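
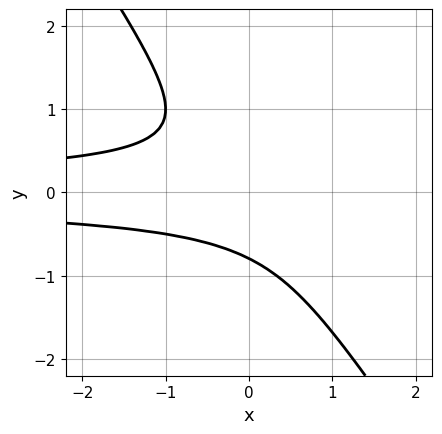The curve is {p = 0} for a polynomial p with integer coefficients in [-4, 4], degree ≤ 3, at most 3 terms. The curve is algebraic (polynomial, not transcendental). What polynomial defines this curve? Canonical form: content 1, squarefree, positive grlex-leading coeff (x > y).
3*x*y^2 + 2*y^3 + 1

1. Degree: no degree-2 curve has this shape, so deg p = 3.
2. Checking where it meets the axes: the curve avoids every integer x-axis point in the box.
3. The integer polynomial consistent with all of this is the stated p.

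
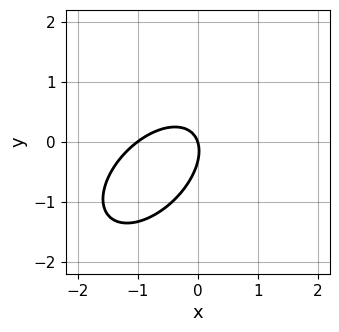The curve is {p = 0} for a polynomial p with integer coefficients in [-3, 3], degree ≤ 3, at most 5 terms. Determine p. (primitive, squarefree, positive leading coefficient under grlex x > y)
The degree is 2 — no degree-1 curve has this shape.
From the axis intercepts and sections: it meets the y-axis at y = 0 (among the integer gridlines); the x-axis gridline crossings are at x ∈ {-1, 0}.
Fitting integer coefficients to these (and the overall shape) gives p.

3*x^2 - 3*x*y + 3*y^2 + 3*x + y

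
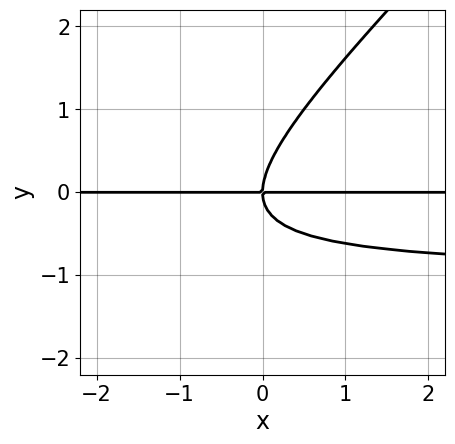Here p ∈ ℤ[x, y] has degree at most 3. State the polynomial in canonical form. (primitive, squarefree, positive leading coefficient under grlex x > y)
1. Degree: no degree-2 curve has this shape, so deg p = 3.
2. From the axis intercepts and sections: every point of the x-axis in the box is on the curve; it crosses the y-axis at the gridline y = 0.
3. Matching integer coefficients to the picture gives p.

x*y^2 - y^3 + x*y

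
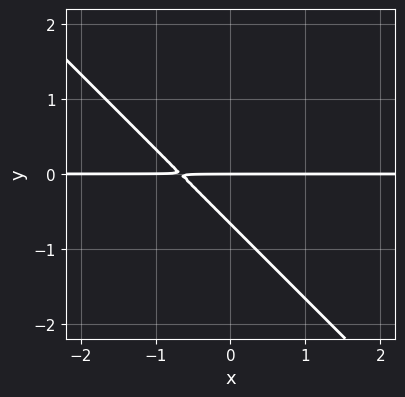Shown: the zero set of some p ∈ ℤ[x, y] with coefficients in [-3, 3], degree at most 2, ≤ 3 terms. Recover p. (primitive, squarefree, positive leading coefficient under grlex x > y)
First, the degree is 2 — a generic line meets the curve in up to 2 points.
Then, observable constraints: it crosses the y-axis at the gridline y = 0; every point of the x-axis in the box is on the curve.
Finally, solving for integer coefficients yields p as stated.

3*x*y + 3*y^2 + 2*y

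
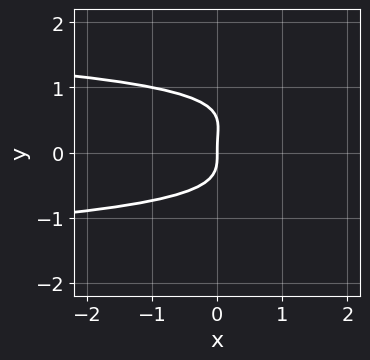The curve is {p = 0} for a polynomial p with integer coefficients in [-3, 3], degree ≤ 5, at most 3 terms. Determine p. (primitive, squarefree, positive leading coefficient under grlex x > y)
2*y^4 - y^3 + x

1. The degree is 4 — a generic line meets the curve in up to 4 points.
2. Observable constraints: it meets the x-axis at x = 0 (among the integer gridlines); it crosses the y-axis at the gridline y = 0.
3. The integer polynomial consistent with all of this is the stated p.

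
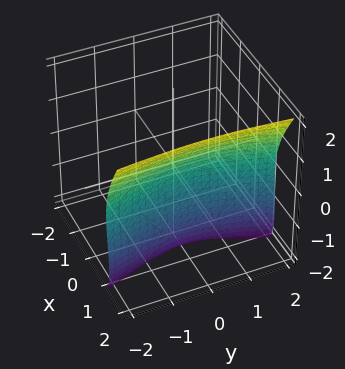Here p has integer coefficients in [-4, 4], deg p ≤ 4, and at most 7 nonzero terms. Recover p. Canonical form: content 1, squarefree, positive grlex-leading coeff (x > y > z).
The degree is 3 — the shape is more complex than any degree-2 surface.
Reading off the gridlines: no z-intercept at any integer in the box; the surface avoids every integer y-axis point in the box.
Together with the visible shape, these determine p as stated.

3*x^3 - z^3 - y^2 - 2*z^2 - 1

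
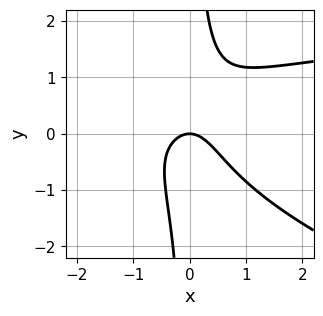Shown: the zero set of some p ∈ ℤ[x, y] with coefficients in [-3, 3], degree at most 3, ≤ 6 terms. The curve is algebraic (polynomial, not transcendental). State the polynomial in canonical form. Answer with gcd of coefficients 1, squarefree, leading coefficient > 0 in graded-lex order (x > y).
1. deg p = 3. A generic line meets the curve in up to 3 points.
2. Reading off the gridlines: it meets the y-axis at y = 0 (among the integer gridlines); one x-axis crossing is at x = 0.
3. Fitting integer coefficients to these (and the overall shape) gives p.

x^2*y + 3*x*y^2 - 3*x^2 - 2*y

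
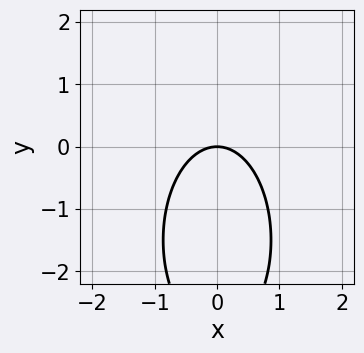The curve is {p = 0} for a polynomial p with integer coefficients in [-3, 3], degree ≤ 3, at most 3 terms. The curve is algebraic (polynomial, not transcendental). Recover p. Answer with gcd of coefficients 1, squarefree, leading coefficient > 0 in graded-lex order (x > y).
Degree: no degree-1 curve has this shape, so deg p = 2.
Symmetries: the x ↦ −x reflection is a symmetry, so x appears only in even powers.
Checking where it meets the axes: it meets the x-axis at x = 0 (among the integer gridlines); one y-axis crossing is at y = 0.
Matching integer coefficients to the picture gives p.

3*x^2 + y^2 + 3*y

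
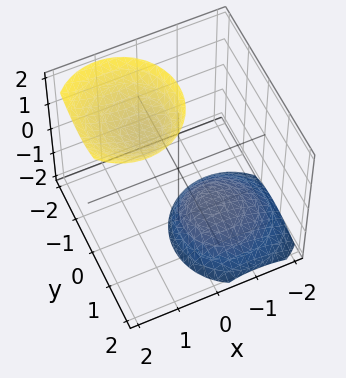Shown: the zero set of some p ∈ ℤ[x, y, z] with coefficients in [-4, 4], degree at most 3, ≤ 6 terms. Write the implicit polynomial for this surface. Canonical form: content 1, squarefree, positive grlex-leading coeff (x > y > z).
1. The picture has 2 separate pieces.
2. The degree is 2 — a generic line meets the surface in up to 2 points.
3. Checking where it meets the axes: the surface avoids every integer y-axis point in the box; it misses every integer gridline on the x-axis.
4. Solving for integer coefficients yields p as stated.

3*x^2 - 3*x*z + 3*y^2 + 2*y*z - z^2 + 3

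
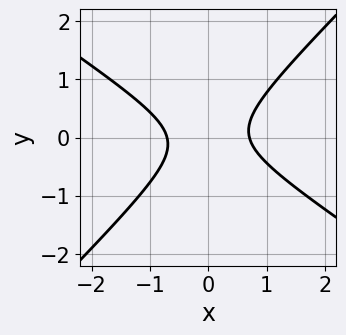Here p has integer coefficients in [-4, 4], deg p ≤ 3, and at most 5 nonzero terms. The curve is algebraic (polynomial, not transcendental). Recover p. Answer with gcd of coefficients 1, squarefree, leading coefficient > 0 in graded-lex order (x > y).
2*x^2 + x*y - 3*y^2 - 1

(a) Degree: no degree-1 curve has this shape, so deg p = 2.
(b) From the visible intercepts: no y-intercept at any integer in the box.
(c) Solving for integer coefficients yields p as stated.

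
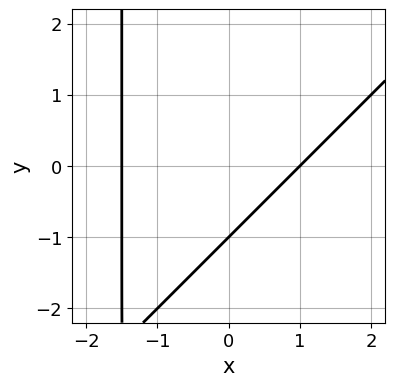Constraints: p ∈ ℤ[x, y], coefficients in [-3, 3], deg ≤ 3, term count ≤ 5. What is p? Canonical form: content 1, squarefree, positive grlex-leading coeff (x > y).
2*x^2 - 2*x*y + x - 3*y - 3

First, the degree is 2 — a generic line meets the curve in up to 2 points.
Next, checking where it meets the axes: it crosses the y-axis at the gridline y = -1; it crosses the x-axis at the gridline x = 1.
Finally, together with the visible shape, these determine p as stated.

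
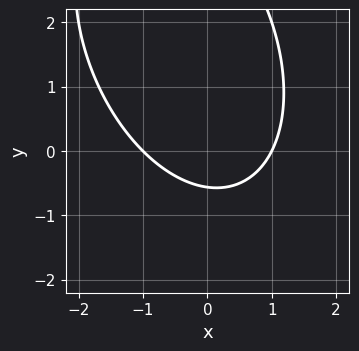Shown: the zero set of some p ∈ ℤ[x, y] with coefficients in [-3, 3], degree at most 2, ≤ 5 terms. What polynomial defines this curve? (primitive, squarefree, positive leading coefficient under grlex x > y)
2*x^2 + x*y + y^2 - 3*y - 2

1. Degree: a generic line meets the curve in up to 2 points, so deg p = 2.
2. Observable constraints: among the integer gridlines, it crosses the x-axis at x ∈ {-1, 1}.
3. Matching integer coefficients to the picture gives p.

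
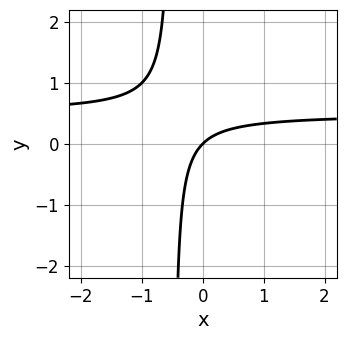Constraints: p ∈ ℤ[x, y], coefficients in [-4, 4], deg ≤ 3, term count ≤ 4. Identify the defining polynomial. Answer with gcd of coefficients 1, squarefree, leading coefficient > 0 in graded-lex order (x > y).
2*x*y - x + y

1. Degree: the shape is more complex than any degree-1 curve, so deg p = 2.
2. Reading off the gridlines: it crosses the y-axis at the gridline y = 0; it crosses the x-axis at the gridline x = 0.
3. The integer polynomial consistent with all of this is the stated p.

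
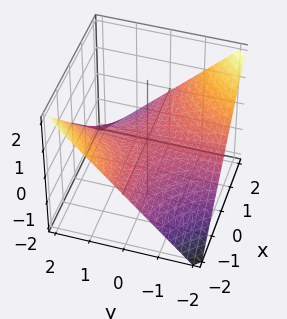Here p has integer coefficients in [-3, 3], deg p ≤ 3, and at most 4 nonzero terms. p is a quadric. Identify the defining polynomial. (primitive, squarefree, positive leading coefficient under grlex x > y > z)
(a) The degree is 2 — a hyperbolic paraboloid; a quadric.
(b) Observable constraints: the visible y-axis segment lies entirely on the surface; one z-axis crossing is at z = 0.
(c) Fitting integer coefficients to these (and the overall shape) gives p. Check: (1, 0, 0) on the x-axis lies on the surface, and p(1, 0, 0) = 0. ✓

x*y + 2*z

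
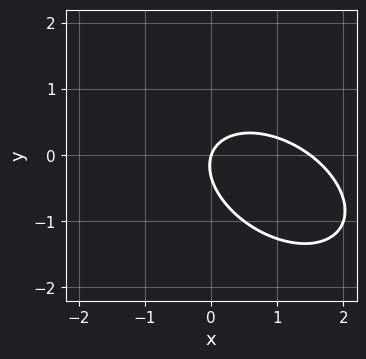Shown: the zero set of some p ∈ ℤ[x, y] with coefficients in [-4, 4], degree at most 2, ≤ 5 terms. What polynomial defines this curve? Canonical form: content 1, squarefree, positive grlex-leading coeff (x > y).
1. deg p = 2. No degree-1 curve has this shape.
2. From the visible intercepts: it crosses the y-axis at the gridline y = 0; it crosses the x-axis at the gridline x = 0.
3. The integer polynomial consistent with all of this is the stated p.

2*x^2 + 2*x*y + 3*y^2 - 3*x + y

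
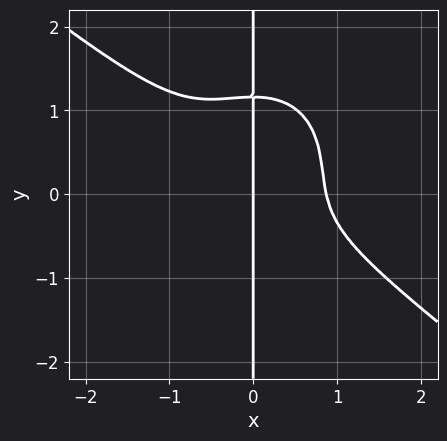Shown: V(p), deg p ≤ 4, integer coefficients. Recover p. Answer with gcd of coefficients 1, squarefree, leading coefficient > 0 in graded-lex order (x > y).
3*x^4 + 2*x^3*y + 3*x*y^3 - 2*x*y^2 - 2*x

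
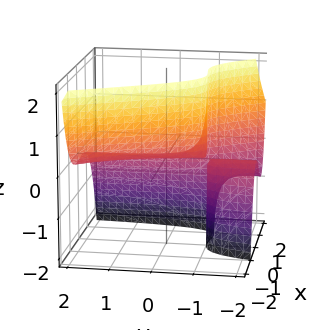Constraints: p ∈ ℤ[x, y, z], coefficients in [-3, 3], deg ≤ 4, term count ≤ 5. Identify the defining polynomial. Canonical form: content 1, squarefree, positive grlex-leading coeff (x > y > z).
First, deg p = 3. The shape is more complex than any degree-2 surface.
Next, from the axis intercepts and sections: one x-axis crossing is at x = 0; one z-axis crossing is at z = 0; the visible y-axis segment lies entirely on the surface.
Finally, putting this together gives p.

3*x^3 + 2*x^2*y - x^2 + 3*y*z + 3*z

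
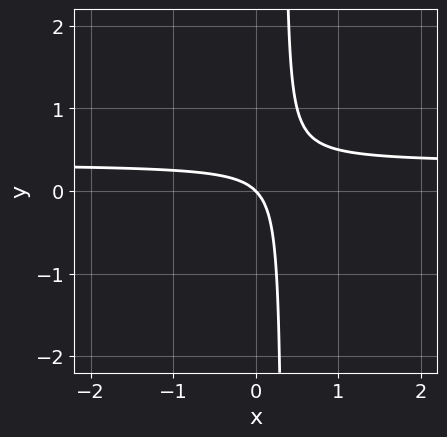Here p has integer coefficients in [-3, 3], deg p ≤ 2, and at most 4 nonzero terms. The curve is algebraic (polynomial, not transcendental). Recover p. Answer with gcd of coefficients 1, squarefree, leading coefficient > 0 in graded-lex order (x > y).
3*x*y - x - y

1. Degree: the shape is more complex than any degree-1 curve, so deg p = 2.
2. Observable constraints: it meets the x-axis at x = 0 (among the integer gridlines); one y-axis crossing is at y = 0.
3. Matching integer coefficients to the picture gives p.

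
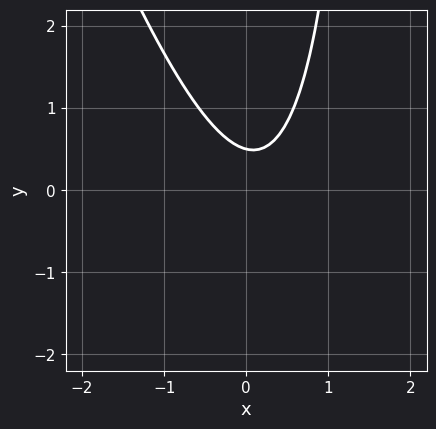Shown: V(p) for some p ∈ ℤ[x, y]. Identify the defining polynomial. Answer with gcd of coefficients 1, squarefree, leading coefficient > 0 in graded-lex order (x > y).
1. The degree is 2 — no degree-1 curve has this shape.
2. Checking where it meets the axes: no x-intercept at any integer in the box.
3. These observations pin down the coefficients.

3*x^2 + x*y - x - 2*y + 1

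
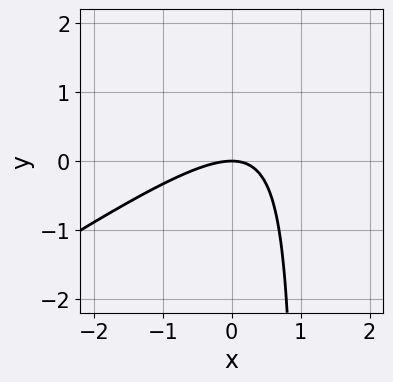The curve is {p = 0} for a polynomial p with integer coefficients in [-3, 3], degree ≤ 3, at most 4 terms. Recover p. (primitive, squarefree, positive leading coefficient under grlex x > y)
2*x^2 - 3*x*y + 3*y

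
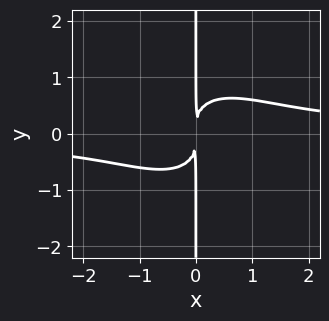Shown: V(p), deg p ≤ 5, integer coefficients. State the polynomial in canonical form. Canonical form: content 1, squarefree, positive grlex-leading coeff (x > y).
2*x^3*y + x^2*y^2 + 2*x*y^3 - 2*x^2

1. deg p = 4.
2. Reading off the gridlines: every point of the y-axis in the box is on the curve.
3. Matching integer coefficients to the picture gives p.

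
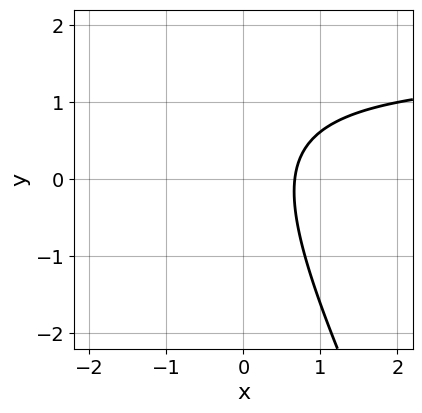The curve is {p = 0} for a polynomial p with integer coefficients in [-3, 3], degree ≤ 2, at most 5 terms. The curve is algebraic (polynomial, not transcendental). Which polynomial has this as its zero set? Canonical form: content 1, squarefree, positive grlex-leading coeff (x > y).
2*x*y + y^2 - 3*x - y + 2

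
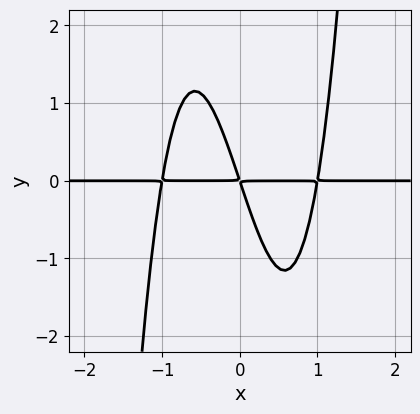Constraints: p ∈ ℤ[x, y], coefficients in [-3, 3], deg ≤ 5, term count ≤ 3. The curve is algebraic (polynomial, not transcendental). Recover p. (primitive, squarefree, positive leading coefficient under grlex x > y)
3*x^3*y - 3*x*y - y^2

1. The degree is 4 — the shape is more complex than any degree-3 curve.
2. Reading off the gridlines: every point of the x-axis in the box is on the curve.
3. Assembling these constraints gives the stated polynomial.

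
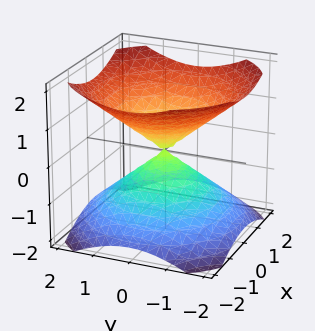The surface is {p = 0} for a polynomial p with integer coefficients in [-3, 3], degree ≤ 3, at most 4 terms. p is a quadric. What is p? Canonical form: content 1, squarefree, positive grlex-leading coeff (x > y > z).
2*x^2 + 2*y^2 - 3*z^2

First, there are 2 components. They look like related sheets of one shape, so recover p as a whole.
Next, deg p = 2. A double cone through the origin; a quadric.
Then, symmetries: the z ↦ −z reflection is a symmetry, so z appears only in even powers; rotational symmetry about the z-axis ⇒ p depends on x, y only through x² + y².
Then, observable constraints: it crosses the y-axis at the gridline y = 0; it meets the z-axis at z = 0 (among the integer gridlines); a circular section at z = 1 has radius between 1 and 2; one x-axis crossing is at x = 0.
Finally, fitting integer coefficients to these (and the overall shape) gives p.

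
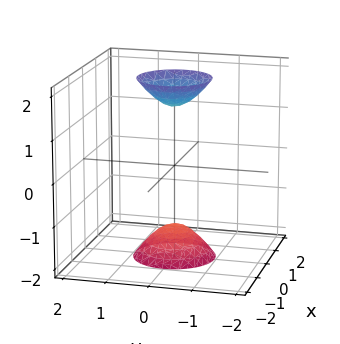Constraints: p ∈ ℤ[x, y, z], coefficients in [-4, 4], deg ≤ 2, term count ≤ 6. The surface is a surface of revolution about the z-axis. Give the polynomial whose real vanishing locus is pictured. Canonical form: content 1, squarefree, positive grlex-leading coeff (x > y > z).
1. There are 2 components. They look like related sheets of one shape, so recover p as a whole.
2. The degree is 2 — no degree-1 surface has this shape.
3. Symmetry: every cross-section ⟂ z is a circle, so x, y appear only via x² + y².
4. Checking where it meets the axes: no x-intercept at any integer in the box; a circular section at z = 2 has radius between 0 and 1.
5. Fitting integer coefficients to these (and the overall shape) gives p.

3*x^2 + 3*y^2 - z^2 + 2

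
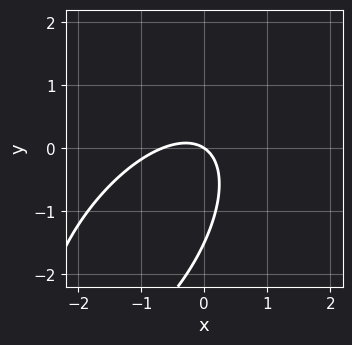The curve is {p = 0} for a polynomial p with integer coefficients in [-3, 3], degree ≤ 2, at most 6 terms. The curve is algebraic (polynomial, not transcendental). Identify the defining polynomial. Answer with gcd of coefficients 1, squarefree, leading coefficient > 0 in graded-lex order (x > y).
(a) deg p = 2. A generic line meets the curve in up to 2 points.
(b) Checking where it meets the axes: it meets the x-axis at x = 0 (among the integer gridlines); one y-axis crossing is at y = 0.
(c) Matching integer coefficients to the picture gives p.

3*x^2 - 3*x*y + 2*y^2 + 2*x + 3*y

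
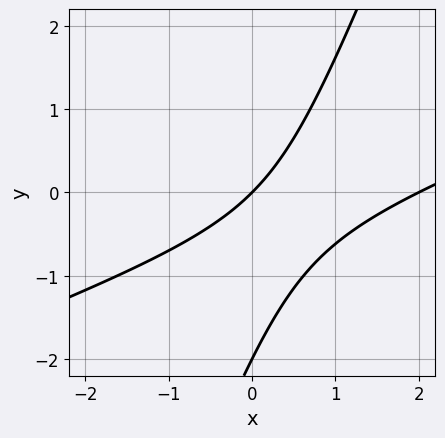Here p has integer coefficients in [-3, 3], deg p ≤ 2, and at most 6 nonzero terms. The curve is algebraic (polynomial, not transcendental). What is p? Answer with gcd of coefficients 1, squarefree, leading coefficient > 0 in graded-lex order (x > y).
x^2 - 3*x*y + y^2 - 2*x + 2*y

Degree: the shape is more complex than any degree-1 curve, so deg p = 2.
From the axis intercepts and sections: among the integer gridlines, it crosses the y-axis at y ∈ {-2, 0}; the x-axis gridline crossings are at x ∈ {0, 2}.
The integer polynomial consistent with all of this is the stated p.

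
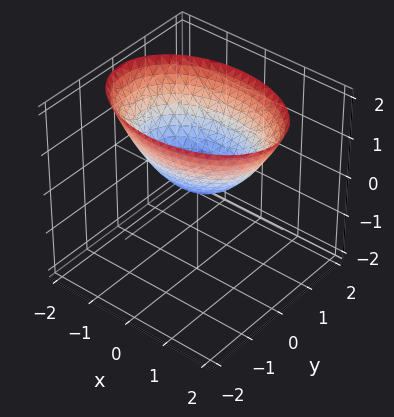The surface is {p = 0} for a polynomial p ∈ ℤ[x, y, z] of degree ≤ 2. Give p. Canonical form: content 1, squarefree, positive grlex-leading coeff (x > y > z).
(a) Degree: a single bowl opening along one axis; a quadric, so deg p = 2.
(b) Symmetries: it's symmetric under x → −x, forcing even powers of x; it's symmetric under y → −y, forcing even powers of y.
(c) From the visible intercepts: one x-axis crossing is at x = 0; it crosses the z-axis at the gridline z = 0.
(d) Fitting integer coefficients to these (and the overall shape) gives p.

x^2 + 2*y^2 - 2*z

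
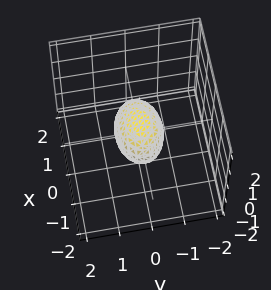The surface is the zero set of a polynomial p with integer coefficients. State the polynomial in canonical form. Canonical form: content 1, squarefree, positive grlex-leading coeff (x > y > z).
x^2 + 2*y^2 + 2*z^2 - 1

(a) The degree is 2 — bounded and convex; a quadric.
(b) Symmetries: the z ↦ −z reflection is a symmetry, so z appears only in even powers; it's symmetric under y → −y, forcing even powers of y; it's symmetric under x → −x, forcing even powers of x.
(c) Checking where it meets the axes: among the integer gridlines, it crosses the x-axis at x ∈ {-1, 1}.
(d) These observations pin down the coefficients.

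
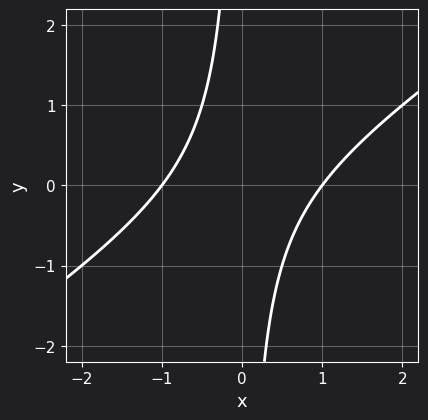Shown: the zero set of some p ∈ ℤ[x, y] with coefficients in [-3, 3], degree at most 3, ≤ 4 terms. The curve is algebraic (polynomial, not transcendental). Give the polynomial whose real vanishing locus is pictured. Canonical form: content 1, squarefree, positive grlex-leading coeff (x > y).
2*x^2 - 3*x*y - 2

1. The degree is 2 — the shape is more complex than any degree-1 curve.
2. Reading off the gridlines: the curve avoids every integer y-axis point in the box; the x-axis gridline crossings are at x ∈ {-1, 1}.
3. Assembling these constraints gives the stated polynomial.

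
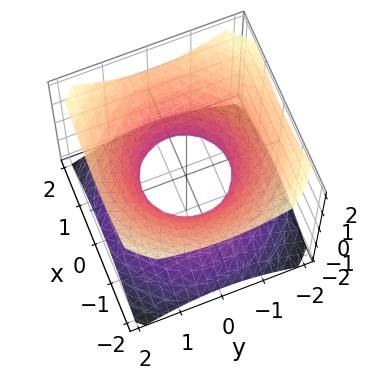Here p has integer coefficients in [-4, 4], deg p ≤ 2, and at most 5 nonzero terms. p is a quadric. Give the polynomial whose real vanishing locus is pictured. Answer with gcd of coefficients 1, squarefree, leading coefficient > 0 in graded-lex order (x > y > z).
2*x^2 + 2*y^2 - 3*z^2 - 2

First, degree: an hourglass — one-sheet hyperboloid; a quadric, so deg p = 2.
Then, symmetries: the z ↦ −z reflection is a symmetry, so z appears only in even powers; the surface is invariant under rotation about z: p = q(x² + y², z).
Next, observable constraints: the x-axis gridline crossings are at x ∈ {-1, 1}; among the integer gridlines, it crosses the y-axis at y ∈ {-1, 1}.
Finally, putting this together gives p.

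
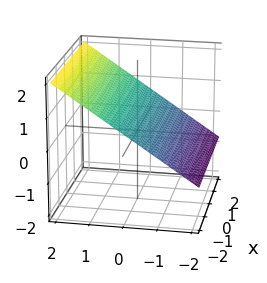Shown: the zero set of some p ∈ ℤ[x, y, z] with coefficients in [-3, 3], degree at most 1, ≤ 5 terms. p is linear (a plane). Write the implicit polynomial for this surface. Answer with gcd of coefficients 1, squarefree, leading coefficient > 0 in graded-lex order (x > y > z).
2*y - 3*z + 2

First, the degree is 1 — every cross-section is a straight line — this is a plane.
Then, from the axis intercepts and sections: one y-axis crossing is at y = -1; the surface avoids every integer x-axis point in the box.
Finally, fitting integer coefficients to these (and the overall shape) gives p.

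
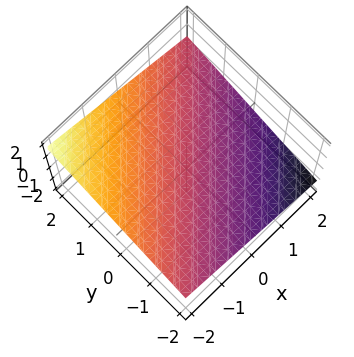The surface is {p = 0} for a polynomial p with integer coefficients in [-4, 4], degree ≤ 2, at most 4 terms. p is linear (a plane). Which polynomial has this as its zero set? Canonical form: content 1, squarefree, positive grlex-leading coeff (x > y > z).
x - y + 3*z - 2

First, the degree is 1 — the surface is flat (a plane).
Then, from the axis intercepts and sections: it meets the y-axis at y = -2 (among the integer gridlines); one x-axis crossing is at x = 2.
Finally, the integer polynomial consistent with all of this is the stated p.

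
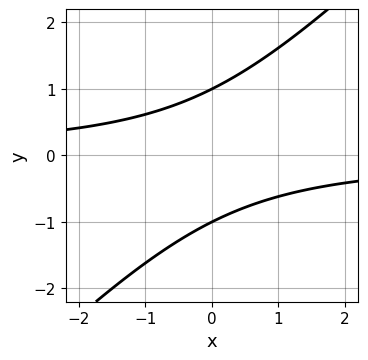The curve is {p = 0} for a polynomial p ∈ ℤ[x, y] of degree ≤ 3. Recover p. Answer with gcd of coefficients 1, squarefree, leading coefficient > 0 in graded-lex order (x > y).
First, the degree is 2 — a generic line meets the curve in up to 2 points.
Then, observable constraints: no x-intercept at any integer in the box; among the integer gridlines, it crosses the y-axis at y ∈ {-1, 1}.
Finally, assembling these constraints gives the stated polynomial.

x*y - y^2 + 1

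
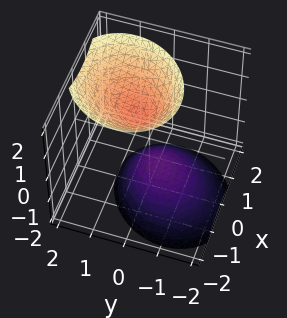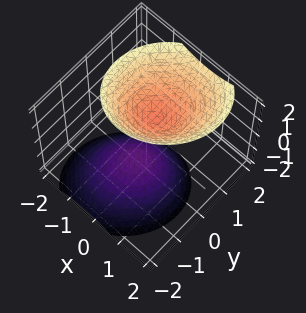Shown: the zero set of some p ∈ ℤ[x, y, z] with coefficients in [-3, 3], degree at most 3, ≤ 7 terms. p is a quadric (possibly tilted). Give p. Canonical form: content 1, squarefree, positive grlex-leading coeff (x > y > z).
3*x^2 - x*y + 3*y^2 - 2*y*z - 2*z^2 + 2

The picture has 2 separate pieces. They look like related sheets of one shape, so recover p as a whole.
Degree: no degree-1 surface has this shape, so deg p = 2.
Against the integer gridlines: the z-axis gridline crossings are at z ∈ {-1, 1}; no y-intercept at any integer in the box; the surface avoids every integer x-axis point in the box.
Assembling these constraints gives the stated polynomial.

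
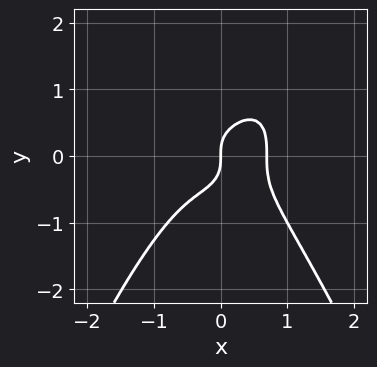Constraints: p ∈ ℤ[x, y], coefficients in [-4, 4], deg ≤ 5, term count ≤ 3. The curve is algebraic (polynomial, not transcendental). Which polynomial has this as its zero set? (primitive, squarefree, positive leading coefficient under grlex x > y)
3*x^4 + 2*y^3 - x

1. The degree is 4 — the shape is more complex than any degree-3 curve.
2. From the axis intercepts and sections: it meets the y-axis at y = 0 (among the integer gridlines); it meets the x-axis at x = 0 (among the integer gridlines).
3. Together with the visible shape, these determine p as stated.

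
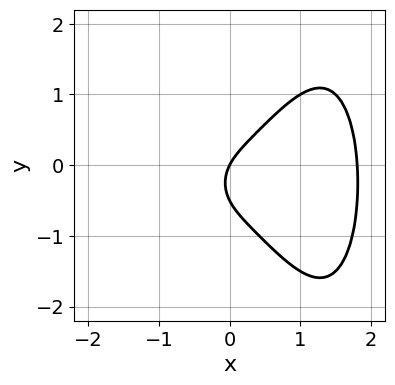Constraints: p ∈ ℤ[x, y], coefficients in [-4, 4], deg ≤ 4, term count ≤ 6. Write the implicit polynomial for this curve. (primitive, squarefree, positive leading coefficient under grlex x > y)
2*x^4 - 3*x^3 + 2*y^2 - 2*x + y

1. Degree: a generic line meets the curve in up to 4 points, so deg p = 4.
2. Observable constraints: one y-axis crossing is at y = 0; it meets the x-axis at x = 0 (among the integer gridlines).
3. The integer polynomial consistent with all of this is the stated p.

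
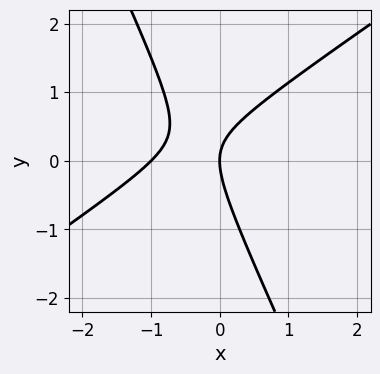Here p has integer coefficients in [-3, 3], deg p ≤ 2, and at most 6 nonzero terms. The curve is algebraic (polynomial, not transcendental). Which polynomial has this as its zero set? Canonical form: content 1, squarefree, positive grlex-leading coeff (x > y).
3*x^2 - 3*x*y - 2*y^2 + 3*x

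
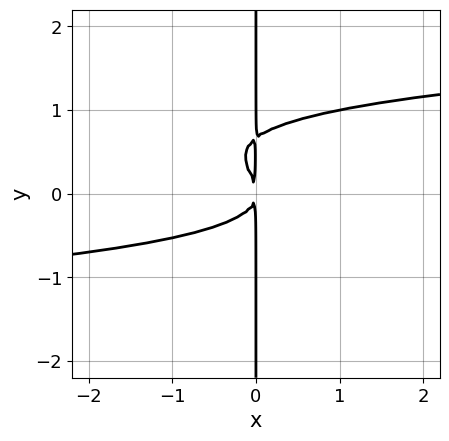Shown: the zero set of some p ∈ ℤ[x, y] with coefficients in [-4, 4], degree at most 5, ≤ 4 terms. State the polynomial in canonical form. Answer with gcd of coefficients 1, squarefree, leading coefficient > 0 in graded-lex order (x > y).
First, degree: a generic line meets the curve in up to 4 points, so deg p = 4.
Next, against the integer gridlines: every point of the y-axis in the box is on the curve.
Finally, assembling these constraints gives the stated polynomial.

3*x*y^3 - 2*x*y^2 - x^2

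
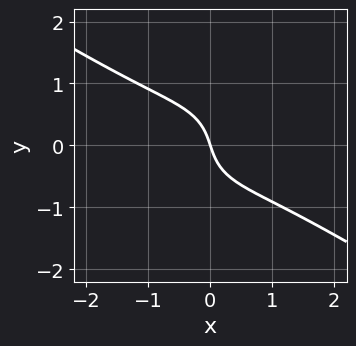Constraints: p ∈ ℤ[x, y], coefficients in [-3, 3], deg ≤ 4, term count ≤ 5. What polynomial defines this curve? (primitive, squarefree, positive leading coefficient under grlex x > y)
2*x^3 + 2*x^2*y + 3*y^3 + 3*x + y

First, the degree is 3 — a generic line meets the curve in up to 3 points.
Next, against the integer gridlines: one y-axis crossing is at y = 0; it crosses the x-axis at the gridline x = 0.
Finally, fitting integer coefficients to these (and the overall shape) gives p.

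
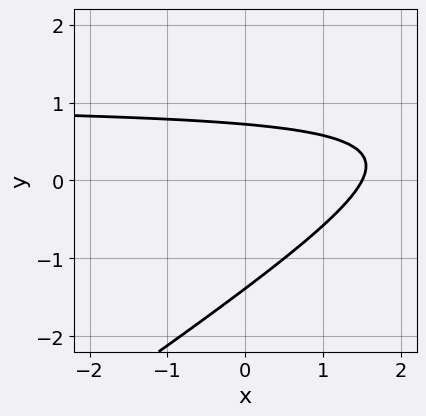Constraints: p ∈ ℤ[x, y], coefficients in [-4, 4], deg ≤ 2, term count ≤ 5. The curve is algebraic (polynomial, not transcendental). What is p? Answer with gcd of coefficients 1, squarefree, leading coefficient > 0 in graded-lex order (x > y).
2*x*y - 3*y^2 - 2*x - 2*y + 3

deg p = 2. The shape is more complex than any degree-1 curve.
The integer polynomial consistent with all of this is the stated p.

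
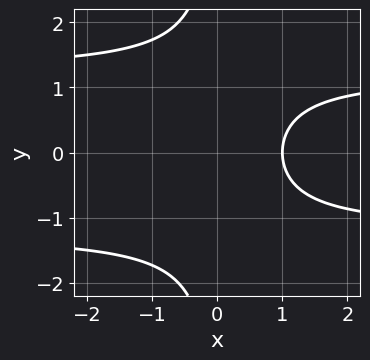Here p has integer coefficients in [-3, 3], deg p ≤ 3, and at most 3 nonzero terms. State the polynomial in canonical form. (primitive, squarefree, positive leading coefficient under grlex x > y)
2*x*y^2 - 3*x + 3

(a) Degree: the shape is more complex than any degree-2 curve, so deg p = 3.
(b) Symmetries: it's symmetric under y → −y, forcing even powers of y.
(c) Reading off the gridlines: one x-axis crossing is at x = 1; no y-intercept at any integer in the box.
(d) Fitting integer coefficients to these (and the overall shape) gives p.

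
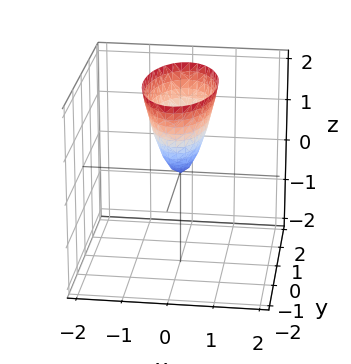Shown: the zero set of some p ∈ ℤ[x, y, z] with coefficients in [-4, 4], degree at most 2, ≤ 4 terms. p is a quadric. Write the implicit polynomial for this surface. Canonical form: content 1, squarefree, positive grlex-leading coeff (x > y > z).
3*x^2 + y^2 - z

deg p = 2. A single bowl opening along one axis; a quadric.
Symmetries: the x ↦ −x reflection is a symmetry, so x appears only in even powers; it's symmetric under y → −y, forcing even powers of y.
Against the integer gridlines: it meets the x-axis at x = 0 (among the integer gridlines); one y-axis crossing is at y = 0; it meets the z-axis at z = 0 (among the integer gridlines).
Together with the visible shape, these determine p as stated.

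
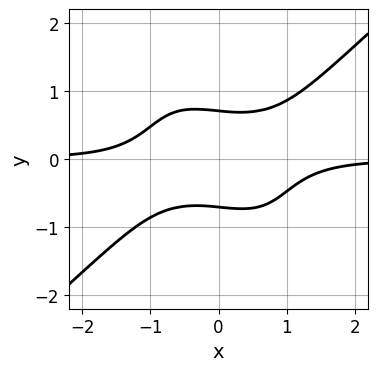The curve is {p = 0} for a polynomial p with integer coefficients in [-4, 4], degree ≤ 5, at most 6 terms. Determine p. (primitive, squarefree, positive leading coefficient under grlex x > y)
1. deg p = 4. A generic line meets the curve in up to 4 points.
2. Reading off the gridlines: it misses every integer gridline on the x-axis.
3. Putting this together gives p.

3*x^3*y - 2*x*y^3 - 2*y^4 - 3*y^2 + 2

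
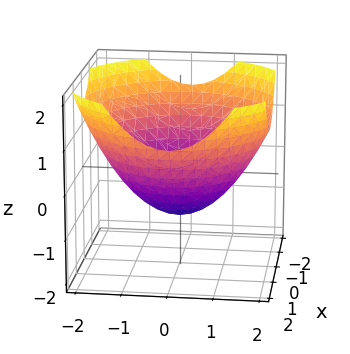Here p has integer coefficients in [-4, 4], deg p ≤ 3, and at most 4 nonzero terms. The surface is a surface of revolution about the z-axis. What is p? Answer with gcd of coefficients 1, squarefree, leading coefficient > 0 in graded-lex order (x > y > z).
First, the degree is 2 — the shape is more complex than any degree-1 surface.
Then, symmetries: the surface is invariant under rotation about z: p = q(x² + y², z).
Next, reading off the gridlines: it crosses the z-axis at the gridline z = -1; a circular section at z = 0 has radius between 1 and 2.
Finally, together with the visible shape, these determine p as stated.

x^2 + y^2 - 2*z - 2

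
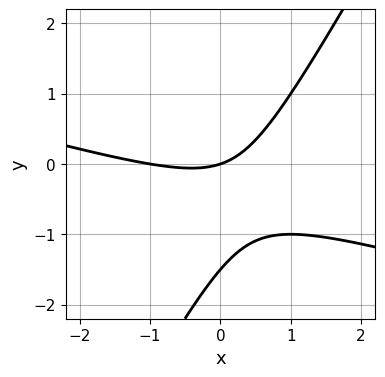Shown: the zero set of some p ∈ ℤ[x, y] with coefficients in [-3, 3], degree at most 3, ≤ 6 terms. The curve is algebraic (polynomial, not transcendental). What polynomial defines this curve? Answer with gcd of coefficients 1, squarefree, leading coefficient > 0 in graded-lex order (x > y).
Degree: a generic line meets the curve in up to 2 points, so deg p = 2.
Reading off the gridlines: it crosses the y-axis at the gridline y = 0; among the integer gridlines, it crosses the x-axis at x ∈ {-1, 0}.
Fitting integer coefficients to these (and the overall shape) gives p.

x^2 + 3*x*y - 2*y^2 + x - 3*y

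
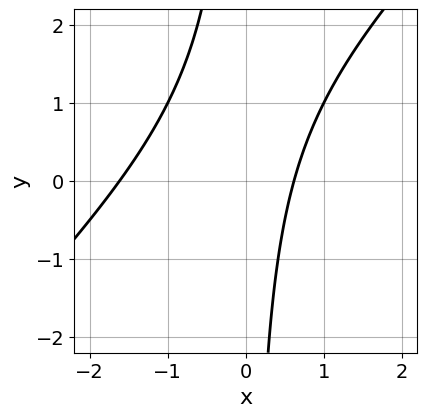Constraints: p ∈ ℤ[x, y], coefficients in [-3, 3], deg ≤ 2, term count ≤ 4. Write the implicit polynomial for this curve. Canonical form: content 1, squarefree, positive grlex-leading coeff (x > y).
x^2 - x*y + x - 1

1. Degree: no degree-1 curve has this shape, so deg p = 2.
2. Observable constraints: no y-intercept at any integer in the box.
3. The integer polynomial consistent with all of this is the stated p.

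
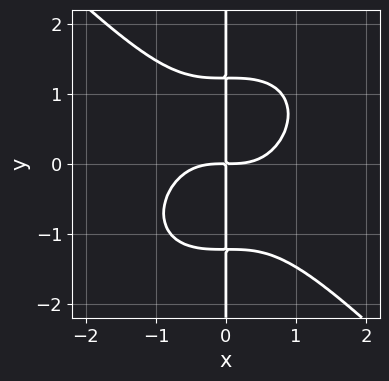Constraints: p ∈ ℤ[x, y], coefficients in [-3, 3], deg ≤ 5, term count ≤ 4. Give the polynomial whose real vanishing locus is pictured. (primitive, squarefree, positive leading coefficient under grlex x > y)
2*x^4 + 2*x*y^3 - 3*x*y

First, deg p = 4. The shape is more complex than any degree-3 curve.
Then, against the integer gridlines: every point of the y-axis in the box is on the curve.
Finally, together with the visible shape, these determine p as stated.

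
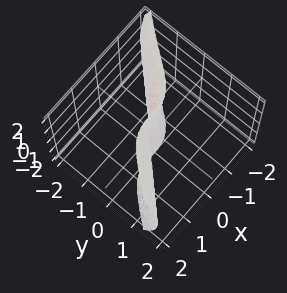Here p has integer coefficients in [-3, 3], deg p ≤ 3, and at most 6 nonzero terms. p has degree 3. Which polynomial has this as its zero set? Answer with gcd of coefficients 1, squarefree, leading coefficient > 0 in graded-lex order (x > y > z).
(a) Degree: the shape is more complex than any degree-2 surface, so deg p = 3.
(b) Reading off the gridlines: the visible z-axis segment lies entirely on the surface; one y-axis crossing is at y = 0.
(c) Putting this together gives p.

3*x^3 - 3*y^3 - 2*y*z^2 - x^2 - x*y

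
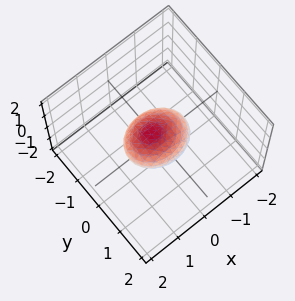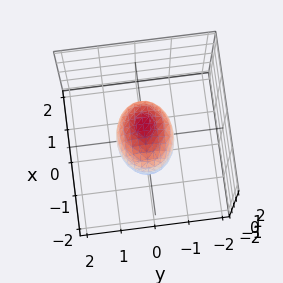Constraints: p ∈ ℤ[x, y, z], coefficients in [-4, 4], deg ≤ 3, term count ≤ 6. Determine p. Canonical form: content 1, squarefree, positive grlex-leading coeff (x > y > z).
2*x^2 - x*z + 3*y^2 + 3*z^2 - 2

(a) deg p = 2. A generic line meets the surface in up to 2 points.
(b) Observable constraints: among the integer gridlines, it crosses the x-axis at x ∈ {-1, 1}.
(c) The integer polynomial consistent with all of this is the stated p.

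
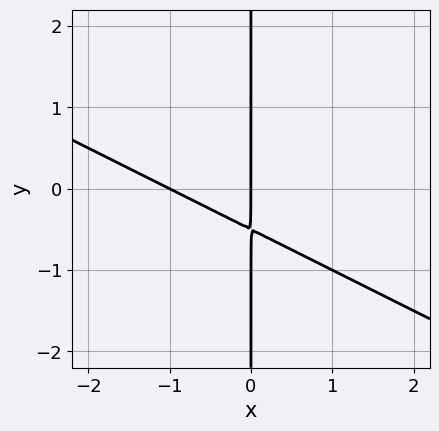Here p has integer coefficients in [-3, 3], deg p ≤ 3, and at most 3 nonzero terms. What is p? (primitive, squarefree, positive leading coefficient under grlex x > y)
x^2 + 2*x*y + x

First, degree: a generic line meets the curve in up to 2 points, so deg p = 2.
Next, from the visible intercepts: the x-axis gridline crossings are at x ∈ {-1, 0}; the visible y-axis segment lies entirely on the curve.
Finally, assembling these constraints gives the stated polynomial.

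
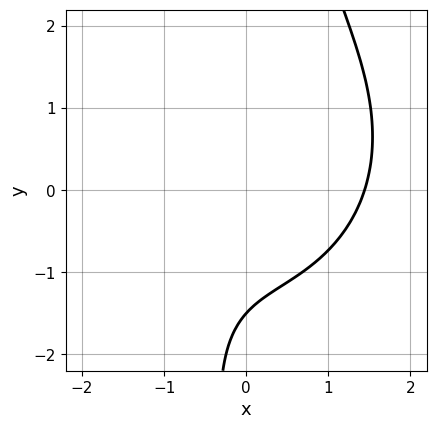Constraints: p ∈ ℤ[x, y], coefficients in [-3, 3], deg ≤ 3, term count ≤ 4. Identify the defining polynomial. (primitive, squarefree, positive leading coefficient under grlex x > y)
1. The degree is 3 — the shape is more complex than any degree-2 curve.
2. Putting this together gives p.

x^3 + x*y^2 - 2*y - 3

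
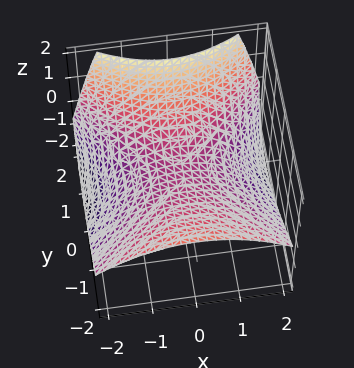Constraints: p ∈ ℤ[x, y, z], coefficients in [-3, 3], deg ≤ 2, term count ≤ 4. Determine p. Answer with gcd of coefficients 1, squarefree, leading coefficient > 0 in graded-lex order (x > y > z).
First, deg p = 2.
Then, checking where it meets the axes: it crosses the x-axis at the gridline x = 0; it meets the y-axis at y = 0 (among the integer gridlines); it meets the z-axis at z = 0 (among the integer gridlines).
Finally, together with the visible shape, these determine p as stated.

x^2 - y^2 - y*z + 3*z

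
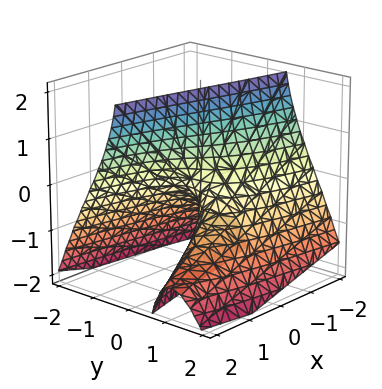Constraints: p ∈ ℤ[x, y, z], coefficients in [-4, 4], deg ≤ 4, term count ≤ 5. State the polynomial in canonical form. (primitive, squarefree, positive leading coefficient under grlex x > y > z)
Degree: no degree-2 surface has this shape, so deg p = 3.
Reading off the gridlines: it crosses the x-axis at the gridline x = 0; one y-axis crossing is at y = 0.
Assembling these constraints gives the stated polynomial. Check: (0, 0, 1) on the z-axis lies on the surface, and p(0, 0, 1) = 0. ✓

y^3 + 2*y*z + x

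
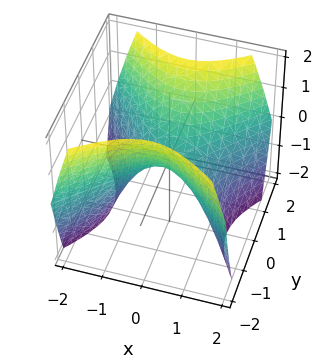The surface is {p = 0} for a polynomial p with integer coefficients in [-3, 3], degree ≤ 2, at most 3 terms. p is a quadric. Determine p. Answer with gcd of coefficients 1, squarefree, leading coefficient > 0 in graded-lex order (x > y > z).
First, degree: a saddle surface; a quadric, so deg p = 2.
Then, symmetries: the y ↦ −y reflection is a symmetry, so y appears only in even powers; it's symmetric under x → −x, forcing even powers of x.
Next, against the integer gridlines: it crosses the z-axis at the gridline z = 0; it meets the y-axis at y = 0 (among the integer gridlines); it meets the x-axis at x = 0 (among the integer gridlines).
Finally, solving for integer coefficients yields p as stated.

x^2 - y^2 + z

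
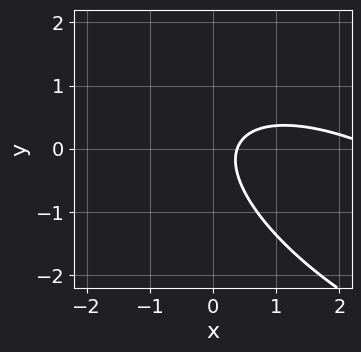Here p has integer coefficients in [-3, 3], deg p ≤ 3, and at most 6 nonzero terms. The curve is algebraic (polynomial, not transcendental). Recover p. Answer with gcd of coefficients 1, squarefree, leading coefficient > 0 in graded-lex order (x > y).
(a) deg p = 2. A generic line meets the curve in up to 2 points.
(b) Against the integer gridlines: it misses every integer gridline on the y-axis.
(c) Assembling these constraints gives the stated polynomial.

x^2 + 2*x*y + 2*y^2 - 3*x + 1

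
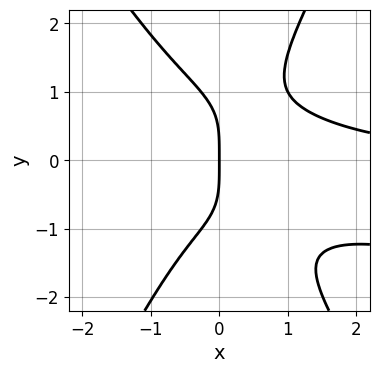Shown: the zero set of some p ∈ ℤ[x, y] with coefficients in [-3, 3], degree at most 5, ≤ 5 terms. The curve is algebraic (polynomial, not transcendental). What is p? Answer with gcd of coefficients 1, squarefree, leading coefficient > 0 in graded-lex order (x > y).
x^3*y + 3*x^2*y^2 - y^4 - 3*x

(a) Degree: no degree-3 curve has this shape, so deg p = 4.
(b) Checking where it meets the axes: it crosses the x-axis at the gridline x = 0; it crosses the y-axis at the gridline y = 0.
(c) Matching integer coefficients to the picture gives p.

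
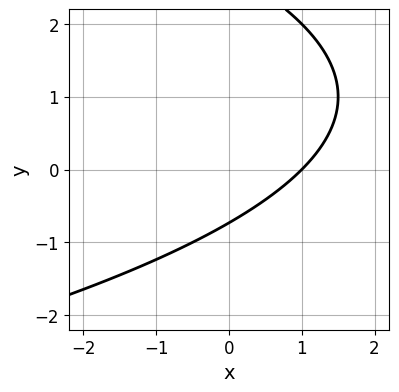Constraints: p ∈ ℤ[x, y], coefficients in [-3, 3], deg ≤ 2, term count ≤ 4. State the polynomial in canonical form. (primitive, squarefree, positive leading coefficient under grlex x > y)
y^2 + 2*x - 2*y - 2

(a) Degree: the shape is more complex than any degree-1 curve, so deg p = 2.
(b) Observable constraints: one x-axis crossing is at x = 1.
(c) Putting this together gives p.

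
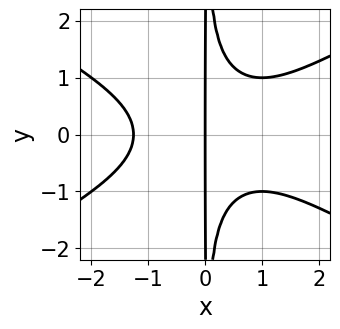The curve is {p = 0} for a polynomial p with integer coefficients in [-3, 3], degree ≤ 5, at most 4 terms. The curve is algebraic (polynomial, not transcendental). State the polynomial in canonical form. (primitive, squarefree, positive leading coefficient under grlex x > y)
x^4 - 3*x^2*y^2 + 2*x

Degree: no degree-3 curve has this shape, so deg p = 4.
Symmetries: it's symmetric under y → −y, forcing even powers of y.
Observable constraints: every point of the y-axis in the box is on the curve; it meets the x-axis at x = 0 (among the integer gridlines).
Fitting integer coefficients to these (and the overall shape) gives p.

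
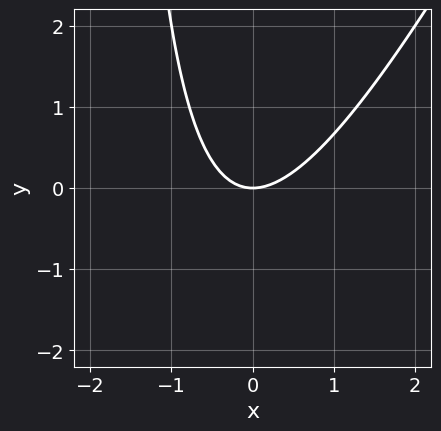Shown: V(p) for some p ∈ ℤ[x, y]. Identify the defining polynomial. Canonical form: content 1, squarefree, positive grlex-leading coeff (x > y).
First, degree: a generic line meets the curve in up to 2 points, so deg p = 2.
Then, checking where it meets the axes: one y-axis crossing is at y = 0; it meets the x-axis at x = 0 (among the integer gridlines).
Finally, putting this together gives p.

2*x^2 - x*y - 2*y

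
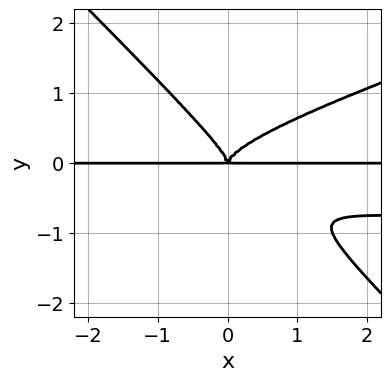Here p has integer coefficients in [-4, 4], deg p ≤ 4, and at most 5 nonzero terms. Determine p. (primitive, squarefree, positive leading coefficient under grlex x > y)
x^2*y^2 - 2*x*y^3 - 3*y^4 + x^2*y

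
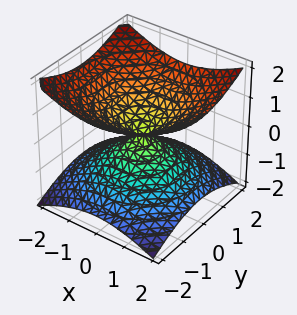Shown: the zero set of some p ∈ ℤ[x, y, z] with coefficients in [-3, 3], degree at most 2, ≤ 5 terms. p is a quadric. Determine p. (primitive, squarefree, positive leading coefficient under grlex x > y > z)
(a) deg p = 2. Two nappes meeting at a single point; a quadric.
(b) Symmetries: the z ↦ −z reflection is a symmetry, so z appears only in even powers; the surface is invariant under rotation about z: p = q(x² + y², z).
(c) Against the integer gridlines: one y-axis crossing is at y = 0; a circular section at z = 1 has radius between 1 and 2.
(d) Solving for integer coefficients yields p as stated.

x^2 + y^2 - 2*z^2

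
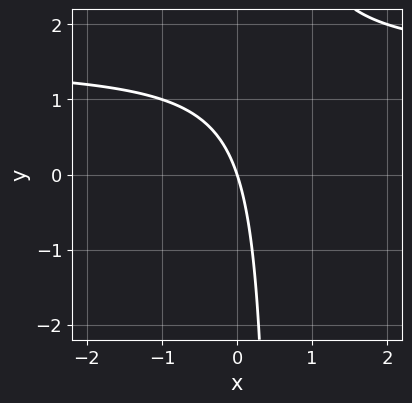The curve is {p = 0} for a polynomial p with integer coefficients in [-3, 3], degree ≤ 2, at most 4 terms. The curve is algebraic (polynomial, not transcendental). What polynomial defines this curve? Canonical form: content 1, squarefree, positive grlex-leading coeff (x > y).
2*x*y - 3*x - y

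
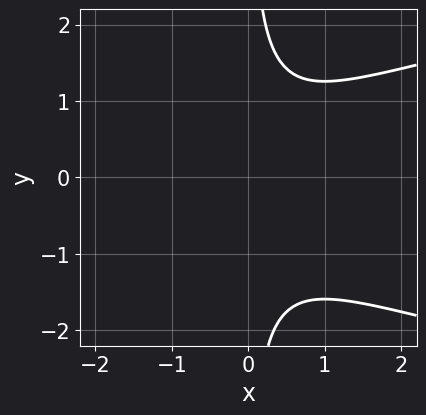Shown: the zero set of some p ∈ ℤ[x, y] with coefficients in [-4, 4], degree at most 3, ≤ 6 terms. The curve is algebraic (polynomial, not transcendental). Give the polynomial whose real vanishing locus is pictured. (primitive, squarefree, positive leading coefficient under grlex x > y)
3*x*y^2 - 3*x^2 + x*y - 3

The degree is 3 — a generic line meets the curve in up to 3 points.
Reading off the gridlines: it misses every integer gridline on the y-axis; the curve avoids every integer x-axis point in the box.
The integer polynomial consistent with all of this is the stated p.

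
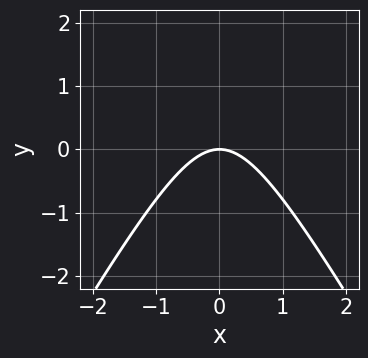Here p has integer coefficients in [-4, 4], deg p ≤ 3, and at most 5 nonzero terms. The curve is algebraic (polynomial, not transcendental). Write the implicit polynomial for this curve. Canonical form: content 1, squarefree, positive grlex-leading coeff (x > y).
3*x^2 - y^2 + 3*y

(a) Degree: a generic line meets the curve in up to 2 points, so deg p = 2.
(b) Symmetries: the x ↦ −x reflection is a symmetry, so x appears only in even powers.
(c) Observable constraints: it meets the x-axis at x = 0 (among the integer gridlines); it crosses the y-axis at the gridline y = 0.
(d) Together with the visible shape, these determine p as stated.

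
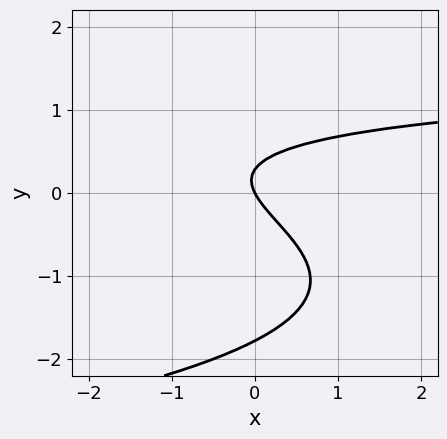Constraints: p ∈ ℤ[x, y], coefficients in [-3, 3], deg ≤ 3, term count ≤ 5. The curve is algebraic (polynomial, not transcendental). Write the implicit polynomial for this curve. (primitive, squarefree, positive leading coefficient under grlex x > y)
The degree is 3 — no degree-2 curve has this shape.
Checking where it meets the axes: it crosses the x-axis at the gridline x = 0; one y-axis crossing is at y = 0.
Fitting integer coefficients to these (and the overall shape) gives p.

2*y^3 + x*y + 3*y^2 - 2*x - y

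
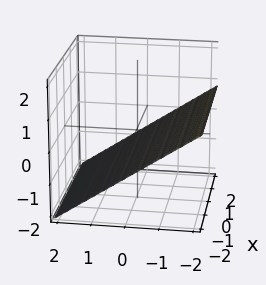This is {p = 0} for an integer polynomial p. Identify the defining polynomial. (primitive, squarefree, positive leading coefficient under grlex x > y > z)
2*y + 3*z + 2

1. Degree: every cross-section is a straight line — this is a plane, so deg p = 1.
2. From the axis intercepts and sections: it crosses the y-axis at the gridline y = -1; no x-intercept at any integer in the box.
3. Assembling these constraints gives the stated polynomial.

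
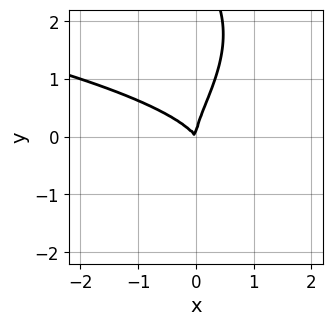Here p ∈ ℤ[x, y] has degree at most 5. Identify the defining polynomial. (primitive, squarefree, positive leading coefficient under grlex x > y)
y^4 + 3*x*y^2 - 3*y^3 + 3*x^2 + 2*x*y

(a) Degree: no degree-3 curve has this shape, so deg p = 4.
(b) Observable constraints: it meets the y-axis at y = 0 (among the integer gridlines); it meets the x-axis at x = 0 (among the integer gridlines).
(c) Together with the visible shape, these determine p as stated.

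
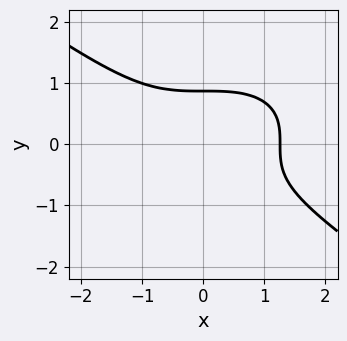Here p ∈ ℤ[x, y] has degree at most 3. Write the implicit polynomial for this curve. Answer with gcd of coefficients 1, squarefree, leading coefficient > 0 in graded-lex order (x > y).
First, deg p = 3.
Finally, matching integer coefficients to the picture gives p.

x^3 + 3*y^3 - 2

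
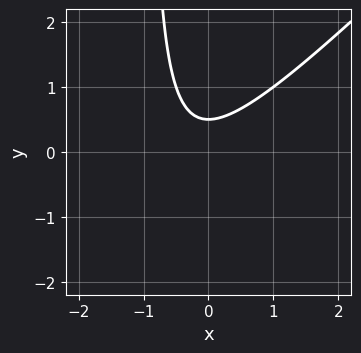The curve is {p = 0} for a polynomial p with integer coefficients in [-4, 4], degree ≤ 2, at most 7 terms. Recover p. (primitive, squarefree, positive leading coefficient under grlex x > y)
1. Degree: the shape is more complex than any degree-1 curve, so deg p = 2.
2. Reading off the gridlines: the curve avoids every integer x-axis point in the box.
3. Solving for integer coefficients yields p as stated.

2*x^2 - 2*x*y + x - 2*y + 1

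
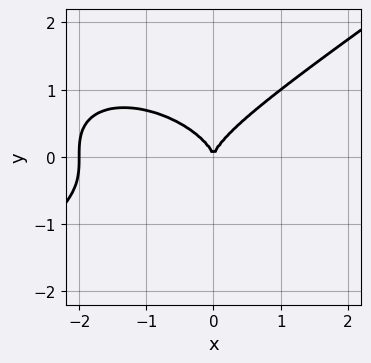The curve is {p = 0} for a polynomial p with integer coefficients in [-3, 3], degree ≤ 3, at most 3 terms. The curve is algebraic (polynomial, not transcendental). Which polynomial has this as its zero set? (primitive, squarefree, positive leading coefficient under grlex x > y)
(a) deg p = 3. The shape is more complex than any degree-2 curve.
(b) Against the integer gridlines: among the integer gridlines, it crosses the x-axis at x ∈ {-2, 0}; one y-axis crossing is at y = 0.
(c) These observations pin down the coefficients.

x^3 - 3*y^3 + 2*x^2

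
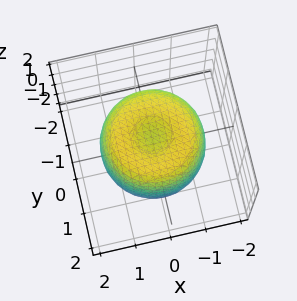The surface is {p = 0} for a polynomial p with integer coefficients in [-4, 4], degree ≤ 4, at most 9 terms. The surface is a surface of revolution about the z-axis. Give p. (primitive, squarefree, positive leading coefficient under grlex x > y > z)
(a) deg p = 4.
(b) Symmetry: the z-axis is an axis of rotation, so x and y enter only as x² + y².
(c) Checking where it meets the axes: the z-axis gridline crossings are at z ∈ {-1, 1}; a circular section at z = -1 has radius between 1 and 2.
(d) Assembling these constraints gives the stated polynomial.

2*x^4 + 4*x^2*y^2 + 2*y^4 - 3*x^2 - 3*y^2 + 2*z^2 - 2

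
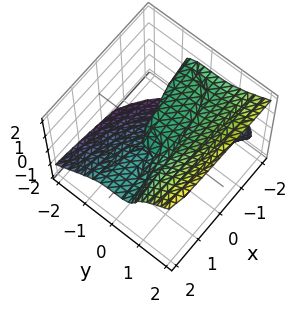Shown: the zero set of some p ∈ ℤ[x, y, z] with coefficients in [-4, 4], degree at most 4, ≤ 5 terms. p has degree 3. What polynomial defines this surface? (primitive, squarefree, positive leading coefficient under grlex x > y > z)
2*x*z^2 + 2*y^3 - 3*z^3 - 2*x*z + z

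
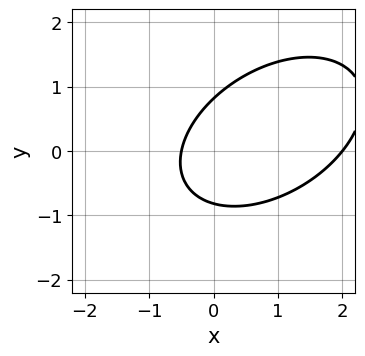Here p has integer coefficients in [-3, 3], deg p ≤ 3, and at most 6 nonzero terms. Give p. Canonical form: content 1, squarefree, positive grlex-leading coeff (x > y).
2*x^2 - 2*x*y + 3*y^2 - 3*x - 2

1. Degree: the shape is more complex than any degree-1 curve, so deg p = 2.
2. Reading off the gridlines: it meets the x-axis at x = 2 (among the integer gridlines).
3. Solving for integer coefficients yields p as stated.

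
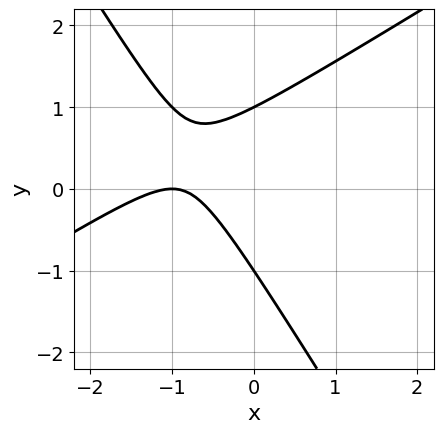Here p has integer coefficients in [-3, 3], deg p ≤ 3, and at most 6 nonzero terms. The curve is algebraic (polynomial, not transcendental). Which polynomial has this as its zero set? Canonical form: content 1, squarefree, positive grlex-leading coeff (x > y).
x^2 - x*y - y^2 + 2*x + 1

First, the degree is 2 — no degree-1 curve has this shape.
Then, from the visible intercepts: it meets the x-axis at x = -1 (among the integer gridlines); the y-axis gridline crossings are at y ∈ {-1, 1}.
Finally, solving for integer coefficients yields p as stated.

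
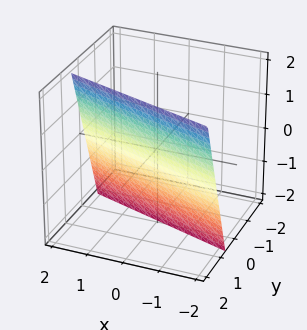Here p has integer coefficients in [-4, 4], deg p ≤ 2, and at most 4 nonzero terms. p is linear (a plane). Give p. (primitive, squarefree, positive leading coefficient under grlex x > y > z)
x + 3*y - z - 2

deg p = 1. Every cross-section is a straight line — this is a plane.
Against the integer gridlines: it crosses the z-axis at the gridline z = -2; it crosses the x-axis at the gridline x = 2.
Putting this together gives p.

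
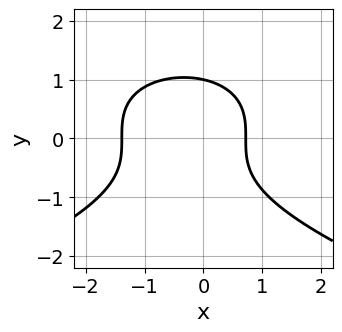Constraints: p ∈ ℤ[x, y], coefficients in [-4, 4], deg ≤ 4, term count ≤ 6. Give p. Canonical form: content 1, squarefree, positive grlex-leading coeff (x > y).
(a) The degree is 3 — no degree-2 curve has this shape.
(b) Checking where it meets the axes: it meets the y-axis at y = 1 (among the integer gridlines).
(c) Together with the visible shape, these determine p as stated.

3*y^3 + 3*x^2 + 2*x - 3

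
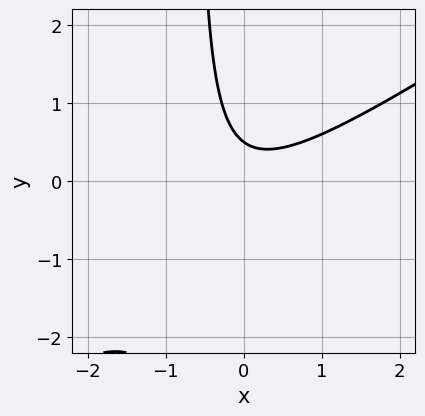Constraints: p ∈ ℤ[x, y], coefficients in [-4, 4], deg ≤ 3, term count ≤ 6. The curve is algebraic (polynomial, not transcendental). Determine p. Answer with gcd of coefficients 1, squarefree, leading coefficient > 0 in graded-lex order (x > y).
2*x^2 - 3*x*y - 2*y + 1

1. Degree: no degree-1 curve has this shape, so deg p = 2.
2. From the axis intercepts and sections: no x-intercept at any integer in the box.
3. Assembling these constraints gives the stated polynomial.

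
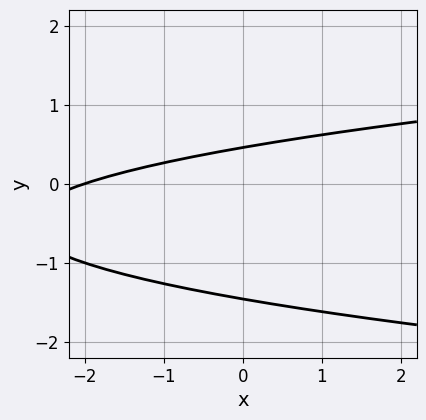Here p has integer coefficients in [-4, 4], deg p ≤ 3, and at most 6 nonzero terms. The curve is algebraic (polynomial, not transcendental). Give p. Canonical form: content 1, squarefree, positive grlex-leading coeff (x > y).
First, the degree is 2 — the shape is more complex than any degree-1 curve.
Then, from the axis intercepts and sections: it crosses the x-axis at the gridline x = -2.
Finally, matching integer coefficients to the picture gives p.

3*y^2 - x + 3*y - 2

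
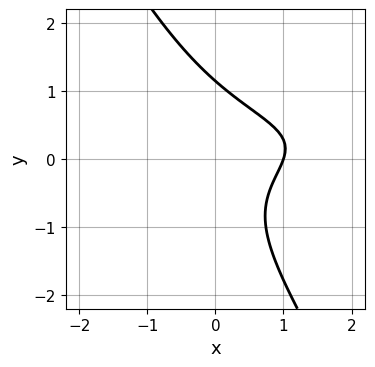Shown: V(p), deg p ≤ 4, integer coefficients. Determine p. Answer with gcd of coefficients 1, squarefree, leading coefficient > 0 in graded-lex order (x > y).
x^2*y - 3*x*y^2 - 2*y^3 - 3*x + 3

(a) The degree is 3 — no degree-2 curve has this shape.
(b) Against the integer gridlines: it crosses the x-axis at the gridline x = 1.
(c) Solving for integer coefficients yields p as stated.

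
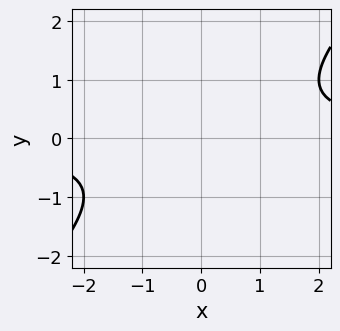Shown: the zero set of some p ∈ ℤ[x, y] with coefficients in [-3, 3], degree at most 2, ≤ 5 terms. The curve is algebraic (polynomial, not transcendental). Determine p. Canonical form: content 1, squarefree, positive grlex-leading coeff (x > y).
(a) Degree: no degree-1 curve has this shape, so deg p = 2.
(b) Reading off the gridlines: the curve avoids every integer y-axis point in the box; the curve avoids every integer x-axis point in the box.
(c) Fitting integer coefficients to these (and the overall shape) gives p.

x*y - y^2 - 1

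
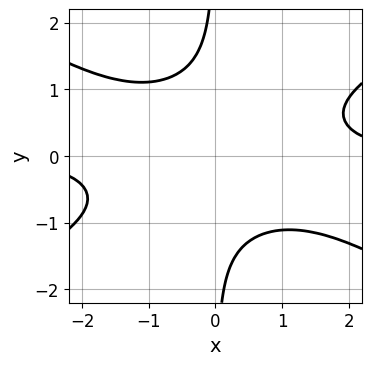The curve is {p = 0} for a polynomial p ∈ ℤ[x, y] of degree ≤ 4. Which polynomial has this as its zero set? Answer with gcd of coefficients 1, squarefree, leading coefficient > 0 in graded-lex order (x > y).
x^3*y - 3*x*y^3 - 3

1. The degree is 4 — a generic line meets the curve in up to 4 points.
2. From the visible intercepts: no x-intercept at any integer in the box; no y-intercept at any integer in the box.
3. The integer polynomial consistent with all of this is the stated p.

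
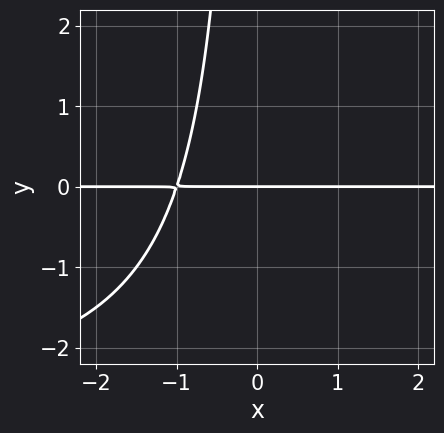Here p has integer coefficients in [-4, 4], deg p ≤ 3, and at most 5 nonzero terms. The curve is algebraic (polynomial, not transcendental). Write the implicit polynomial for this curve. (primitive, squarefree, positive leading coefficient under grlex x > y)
x*y^2 + 3*x*y + 3*y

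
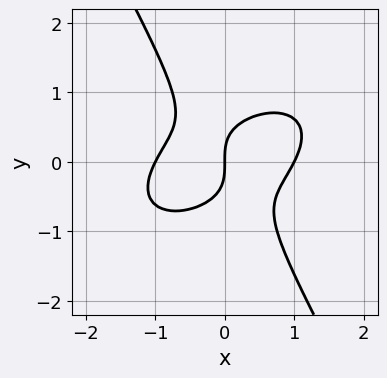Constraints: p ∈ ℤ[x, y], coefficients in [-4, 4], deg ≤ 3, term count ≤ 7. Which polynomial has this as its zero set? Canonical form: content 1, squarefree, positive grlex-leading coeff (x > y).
x^3 - x^2*y + x*y^2 + y^3 - x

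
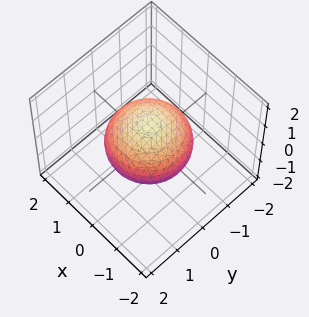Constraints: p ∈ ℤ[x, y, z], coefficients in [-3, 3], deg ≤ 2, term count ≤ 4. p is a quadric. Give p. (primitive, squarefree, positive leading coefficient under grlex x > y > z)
(a) The degree is 2 — bounded and convex; a quadric.
(b) Symmetries: mirror symmetry z ↦ −z ⇒ only even powers of z; rotational symmetry about the z-axis ⇒ p depends on x, y only through x² + y².
(c) Checking where it meets the axes: a circular section at z = 0 has radius between 1 and 2; among the integer gridlines, it crosses the z-axis at z ∈ {-1, 1}.
(d) The integer polynomial consistent with all of this is the stated p.

2*x^2 + 2*y^2 + 3*z^2 - 3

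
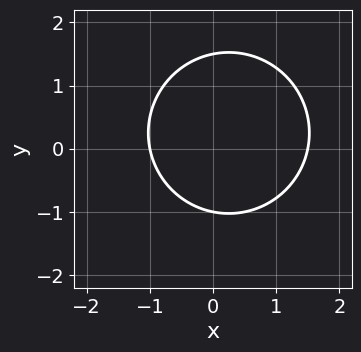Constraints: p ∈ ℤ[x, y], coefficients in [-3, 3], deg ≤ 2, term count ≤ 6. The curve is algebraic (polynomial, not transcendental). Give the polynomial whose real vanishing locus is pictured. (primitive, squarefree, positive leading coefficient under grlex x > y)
Degree: no degree-1 curve has this shape, so deg p = 2.
From the visible intercepts: one y-axis crossing is at y = -1; it crosses the x-axis at the gridline x = -1.
Fitting integer coefficients to these (and the overall shape) gives p.

2*x^2 + 2*y^2 - x - y - 3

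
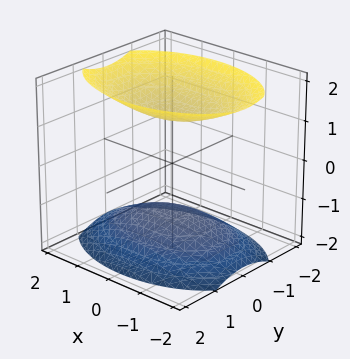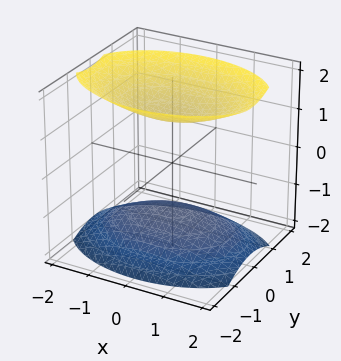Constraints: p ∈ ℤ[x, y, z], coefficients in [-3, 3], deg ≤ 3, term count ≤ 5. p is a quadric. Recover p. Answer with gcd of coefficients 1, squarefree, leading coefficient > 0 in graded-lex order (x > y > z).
x^2 + 2*y^2 - 2*z^2 + 3

There are 2 components. Treating them together as one polynomial.
Degree: two sheets facing apart; a quadric, so deg p = 2.
Symmetries: mirror symmetry z ↦ −z ⇒ only even powers of z; the y ↦ −y reflection is a symmetry, so y appears only in even powers; mirror symmetry x ↦ −x ⇒ only even powers of x.
From the axis intercepts and sections: it misses every integer gridline on the x-axis; no y-intercept at any integer in the box.
These observations pin down the coefficients.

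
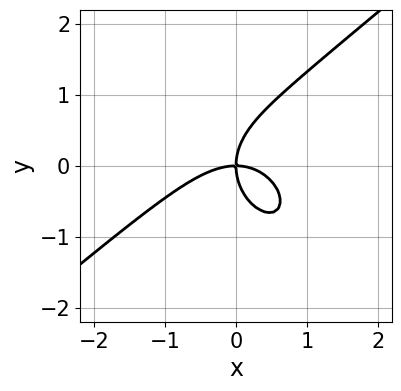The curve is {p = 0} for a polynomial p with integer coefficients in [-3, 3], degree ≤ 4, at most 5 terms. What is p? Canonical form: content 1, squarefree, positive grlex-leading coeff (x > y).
2*x^3 - x^2*y - 2*y^3 + 3*x*y

First, deg p = 3. A generic line meets the curve in up to 3 points.
Next, observable constraints: it crosses the y-axis at the gridline y = 0; one x-axis crossing is at x = 0.
Finally, solving for integer coefficients yields p as stated.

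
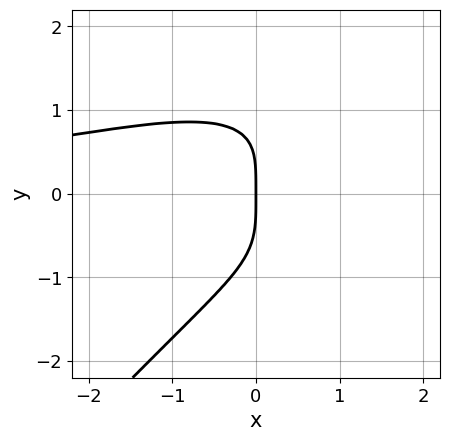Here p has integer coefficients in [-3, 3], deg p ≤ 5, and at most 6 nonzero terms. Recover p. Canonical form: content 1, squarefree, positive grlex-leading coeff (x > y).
First, degree: a generic line meets the curve in up to 4 points, so deg p = 4.
Next, reading off the gridlines: one y-axis crossing is at y = 0; it crosses the x-axis at the gridline x = 0.
Finally, together with the visible shape, these determine p as stated.

x*y^3 - y^4 - x^2*y - 2*x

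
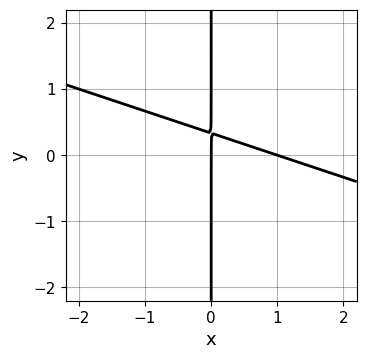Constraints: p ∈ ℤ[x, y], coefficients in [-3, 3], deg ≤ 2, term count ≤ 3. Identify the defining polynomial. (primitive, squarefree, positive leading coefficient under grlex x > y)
x^2 + 3*x*y - x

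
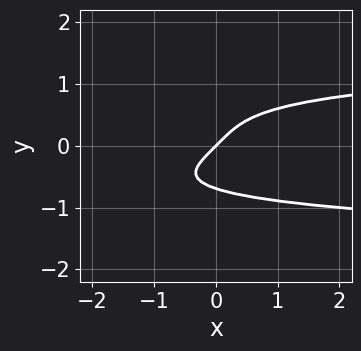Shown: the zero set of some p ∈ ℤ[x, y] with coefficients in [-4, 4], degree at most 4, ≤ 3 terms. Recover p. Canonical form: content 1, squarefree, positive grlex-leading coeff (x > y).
deg p = 4. A generic line meets the curve in up to 4 points.
Reading off the gridlines: it meets the x-axis at x = 0 (among the integer gridlines); one y-axis crossing is at y = 0.
Assembling these constraints gives the stated polynomial.

3*y^4 - x + y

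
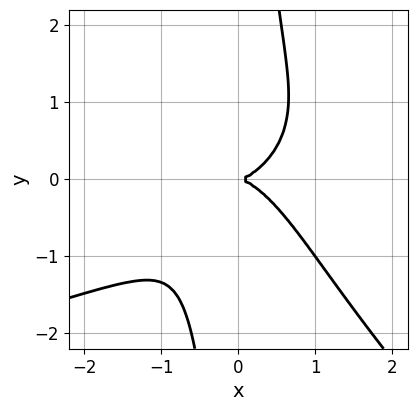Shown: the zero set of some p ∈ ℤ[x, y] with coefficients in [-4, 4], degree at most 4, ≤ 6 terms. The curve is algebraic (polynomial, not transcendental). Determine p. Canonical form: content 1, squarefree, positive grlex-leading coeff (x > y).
1. The degree is 4 — no degree-3 curve has this shape.
2. From the visible intercepts: it crosses the y-axis at the gridline y = 0; it meets the x-axis at x = 0 (among the integer gridlines).
3. Together with the visible shape, these determine p as stated.

2*x^2*y^2 + 2*x*y^3 + 3*x^3 - 3*y^2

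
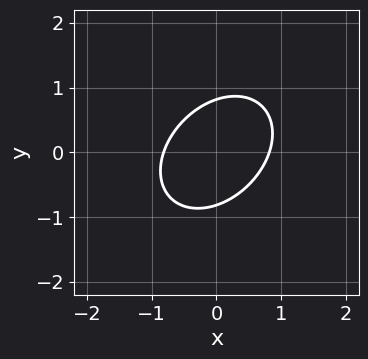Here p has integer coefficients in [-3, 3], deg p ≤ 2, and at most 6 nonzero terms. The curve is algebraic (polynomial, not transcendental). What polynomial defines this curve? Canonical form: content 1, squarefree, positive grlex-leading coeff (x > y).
The degree is 2 — the shape is more complex than any degree-1 curve.
Solving for integer coefficients yields p as stated.

3*x^2 - 2*x*y + 3*y^2 - 2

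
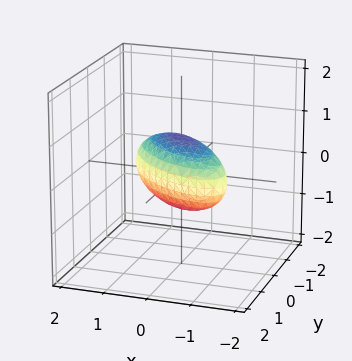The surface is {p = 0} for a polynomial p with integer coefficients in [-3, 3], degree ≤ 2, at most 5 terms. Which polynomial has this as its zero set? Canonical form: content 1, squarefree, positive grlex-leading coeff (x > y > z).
2*x^2 + 3*x*y + 3*y^2 + 3*z^2 - 2

First, the degree is 2 — the shape is more complex than any degree-1 surface.
Next, against the integer gridlines: the x-axis gridline crossings are at x ∈ {-1, 1}.
Finally, solving for integer coefficients yields p as stated.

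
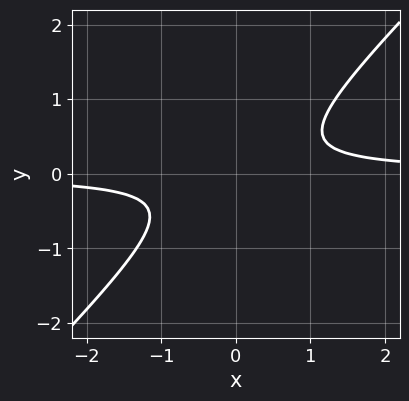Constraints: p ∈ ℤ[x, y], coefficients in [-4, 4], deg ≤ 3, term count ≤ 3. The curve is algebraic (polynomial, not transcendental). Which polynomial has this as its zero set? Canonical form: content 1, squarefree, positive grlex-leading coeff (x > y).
3*x*y - 3*y^2 - 1

(a) deg p = 2. A generic line meets the curve in up to 2 points.
(b) Reading off the gridlines: no y-intercept at any integer in the box; no x-intercept at any integer in the box.
(c) Together with the visible shape, these determine p as stated.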